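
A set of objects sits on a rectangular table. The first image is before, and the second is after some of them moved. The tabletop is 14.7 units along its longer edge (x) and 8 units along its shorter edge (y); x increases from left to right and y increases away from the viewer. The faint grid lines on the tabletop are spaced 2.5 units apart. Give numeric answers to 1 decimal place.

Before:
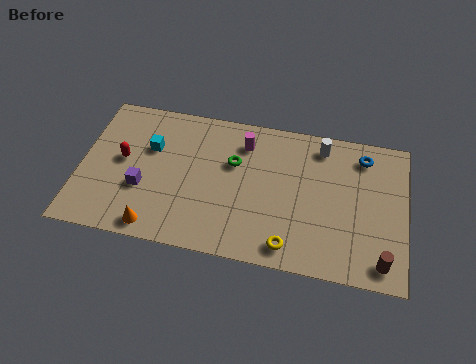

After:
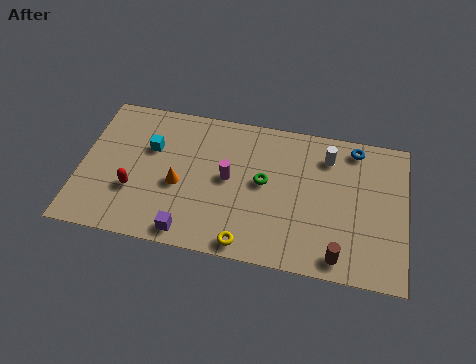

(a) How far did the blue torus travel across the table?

0.6

The blue torus was near (12.7, 6.6) before and (12.3, 7.0) after, so it travelled √(0.4² + 0.4²) ≈ 0.6 units.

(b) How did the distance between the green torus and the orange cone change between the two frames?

-1.4

They were about 5.3 units apart before and 3.9 after — 1.4 units closer together.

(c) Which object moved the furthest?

the purple cube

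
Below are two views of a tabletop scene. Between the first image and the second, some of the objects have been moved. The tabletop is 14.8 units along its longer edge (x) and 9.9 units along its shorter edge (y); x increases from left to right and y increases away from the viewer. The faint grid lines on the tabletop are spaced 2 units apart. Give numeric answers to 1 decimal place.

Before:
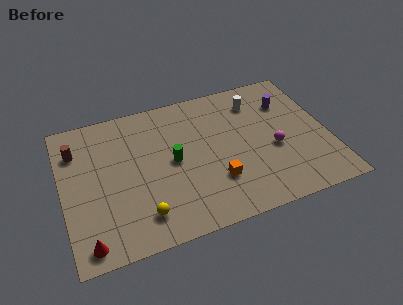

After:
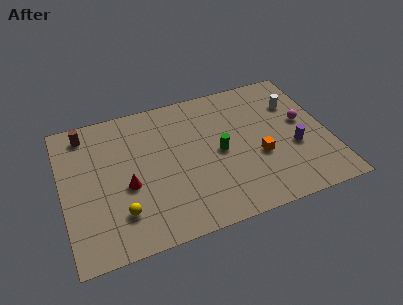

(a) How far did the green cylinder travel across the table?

2.6

The green cylinder moved from about (6.1, 5.0) to (8.7, 4.8), a distance of √(2.6² + 0.2²) ≈ 2.6.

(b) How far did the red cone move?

3.8

The red cone moved from about (1.1, 1.1) to (3.5, 4.1), a distance of √(2.4² + 3.0²) ≈ 3.8.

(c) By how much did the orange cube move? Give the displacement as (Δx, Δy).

(2.5, 0.9)

The orange cube started near (8.3, 2.9) and ended near (10.8, 3.8).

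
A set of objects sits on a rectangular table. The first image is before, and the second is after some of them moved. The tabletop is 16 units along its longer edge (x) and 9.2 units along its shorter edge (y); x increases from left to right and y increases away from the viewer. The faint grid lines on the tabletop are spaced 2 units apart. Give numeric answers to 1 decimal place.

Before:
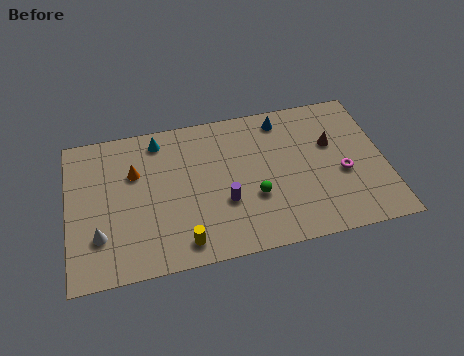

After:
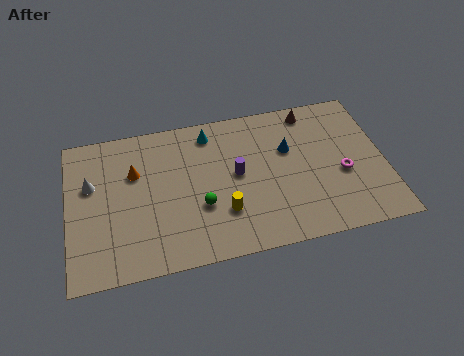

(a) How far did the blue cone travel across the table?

2.0

The blue cone was near (11.0, 7.9) before and (11.2, 5.9) after, so it travelled √(0.2² + 2.0²) ≈ 2.0 units.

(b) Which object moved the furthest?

the white cone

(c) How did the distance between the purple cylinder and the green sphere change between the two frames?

+1.0

Before: roughly 1.5 units apart; after: 2.5. That's 1.0 units further apart.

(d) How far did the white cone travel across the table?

3.2

The white cone was near (1.5, 2.6) before and (1.2, 5.8) after, so it travelled √(0.3² + 3.2²) ≈ 3.2 units.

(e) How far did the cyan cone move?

2.6

The cyan cone was near (4.7, 7.9) before and (7.3, 7.8) after, so it travelled √(2.6² + 0.1²) ≈ 2.6 units.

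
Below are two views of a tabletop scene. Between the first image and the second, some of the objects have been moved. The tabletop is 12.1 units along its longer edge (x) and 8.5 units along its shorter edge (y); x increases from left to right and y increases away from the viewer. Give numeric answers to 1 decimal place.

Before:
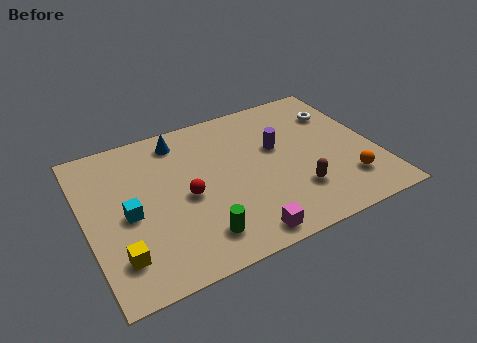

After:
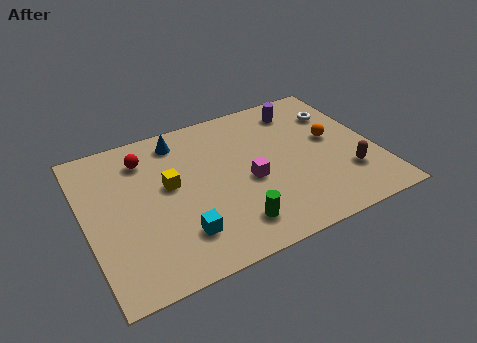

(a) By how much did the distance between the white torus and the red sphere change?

+1.0

The distance was about 7.2 in the first image and 8.2 in the second, so they moved 1.0 units further apart.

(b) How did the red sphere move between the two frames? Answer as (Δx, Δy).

(-1.4, 2.8)

The red sphere started near (4.1, 3.9) and ended near (2.7, 6.7).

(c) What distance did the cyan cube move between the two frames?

2.7

The cyan cube moved from about (1.7, 3.9) to (3.6, 2.0), a distance of √(1.9² + 1.9²) ≈ 2.7.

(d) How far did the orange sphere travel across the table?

2.7

The orange sphere moved from about (10.6, 2.0) to (10.4, 4.7), a distance of √(0.2² + 2.7²) ≈ 2.7.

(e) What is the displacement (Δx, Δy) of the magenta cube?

(0.7, 2.8)

The magenta cube started near (6.0, 0.9) and ended near (6.7, 3.7).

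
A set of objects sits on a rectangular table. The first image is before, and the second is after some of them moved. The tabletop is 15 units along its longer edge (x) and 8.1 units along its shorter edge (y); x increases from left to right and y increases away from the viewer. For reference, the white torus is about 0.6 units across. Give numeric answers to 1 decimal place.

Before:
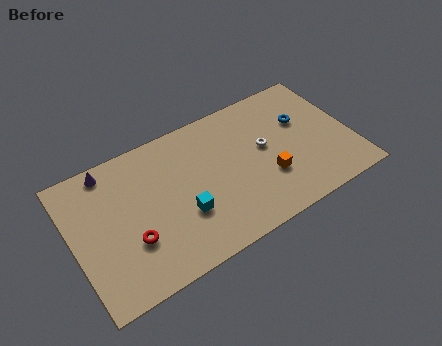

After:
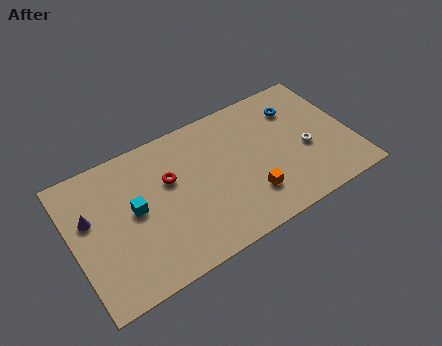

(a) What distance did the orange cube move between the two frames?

1.3

The orange cube was near (10.3, 2.7) before and (9.2, 2.1) after, so it travelled √(1.1² + 0.6²) ≈ 1.3 units.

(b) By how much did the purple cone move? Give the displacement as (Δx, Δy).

(-1.3, -2.2)

The purple cone was at about (2.3, 7.2) and moved to about (1.0, 5.0).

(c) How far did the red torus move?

3.4

From (2.9, 2.7) to (5.3, 5.1), the red torus covered √(2.4² + 2.4²) ≈ 3.4 units.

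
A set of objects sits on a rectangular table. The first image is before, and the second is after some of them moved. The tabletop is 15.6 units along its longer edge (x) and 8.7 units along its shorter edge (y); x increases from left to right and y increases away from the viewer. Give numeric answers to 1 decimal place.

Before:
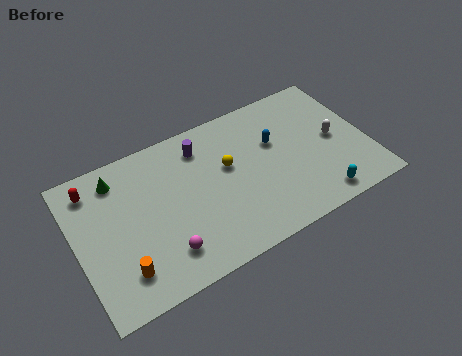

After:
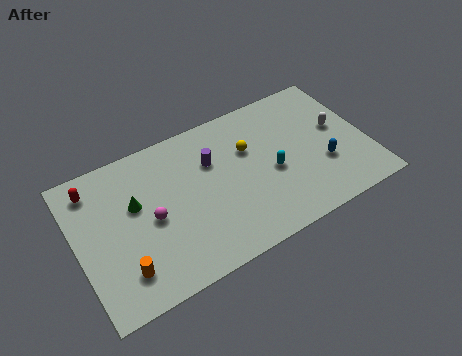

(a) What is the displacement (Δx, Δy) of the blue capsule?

(2.3, -2.5)

The blue capsule was at about (10.8, 5.5) and moved to about (13.1, 3.0).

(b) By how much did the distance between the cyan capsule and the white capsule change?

+0.5

The distance was about 3.5 in the first image and 4.0 in the second, so they moved 0.5 units further apart.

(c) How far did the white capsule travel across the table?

0.7

The white capsule was near (13.9, 4.3) before and (14.2, 4.9) after, so it travelled √(0.3² + 0.6²) ≈ 0.7 units.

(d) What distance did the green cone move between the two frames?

2.0

The green cone moved from about (2.5, 7.2) to (3.2, 5.3), a distance of √(0.7² + 1.9²) ≈ 2.0.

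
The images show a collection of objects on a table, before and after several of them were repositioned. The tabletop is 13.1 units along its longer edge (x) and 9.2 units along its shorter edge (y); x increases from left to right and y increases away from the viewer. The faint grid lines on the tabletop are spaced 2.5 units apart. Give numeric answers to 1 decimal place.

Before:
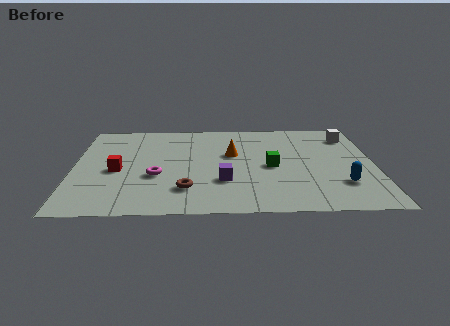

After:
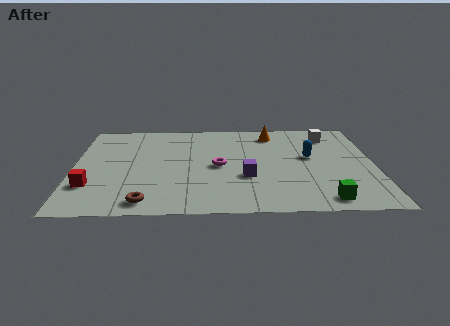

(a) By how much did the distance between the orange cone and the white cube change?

-3.0

Before: roughly 5.5 units apart; after: 2.5. That's 3.0 units closer together.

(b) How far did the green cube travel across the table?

3.9

From (8.6, 4.3) to (10.8, 1.1), the green cube covered √(2.2² + 3.2²) ≈ 3.9 units.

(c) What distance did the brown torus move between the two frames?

2.0

The brown torus moved from about (4.9, 2.2) to (3.2, 1.1), a distance of √(1.7² + 1.1²) ≈ 2.0.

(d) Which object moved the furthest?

the green cube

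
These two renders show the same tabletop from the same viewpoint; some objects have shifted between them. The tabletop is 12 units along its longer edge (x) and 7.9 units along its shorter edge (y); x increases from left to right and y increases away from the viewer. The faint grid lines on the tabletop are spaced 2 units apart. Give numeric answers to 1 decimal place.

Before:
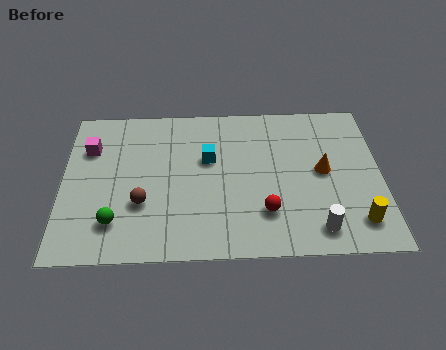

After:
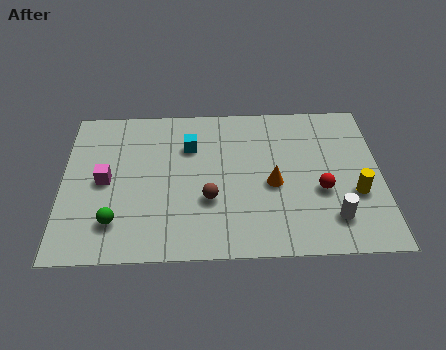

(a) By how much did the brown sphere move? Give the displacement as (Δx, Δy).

(2.5, 0.1)

The brown sphere started near (3.0, 2.7) and ended near (5.5, 2.8).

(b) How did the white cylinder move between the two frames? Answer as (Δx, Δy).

(0.6, 0.5)

The white cylinder started near (9.5, 1.2) and ended near (10.1, 1.7).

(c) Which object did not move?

the green sphere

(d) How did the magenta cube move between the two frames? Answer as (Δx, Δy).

(0.6, -1.7)

The magenta cube started near (1.0, 5.6) and ended near (1.6, 3.9).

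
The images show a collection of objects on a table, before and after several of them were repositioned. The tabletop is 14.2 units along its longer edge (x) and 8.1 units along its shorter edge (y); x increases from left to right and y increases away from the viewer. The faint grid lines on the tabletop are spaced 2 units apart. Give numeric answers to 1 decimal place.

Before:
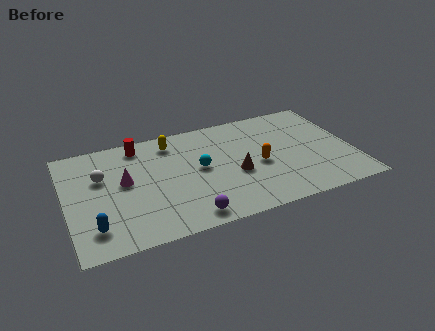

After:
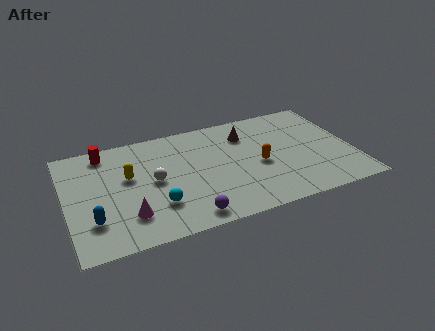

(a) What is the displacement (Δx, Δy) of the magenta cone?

(0.0, -2.5)

From the two frames, the magenta cone sits at roughly (2.9, 4.5) before and (2.9, 2.0) after.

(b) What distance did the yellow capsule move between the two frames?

3.0

The yellow capsule was near (5.4, 6.7) before and (3.1, 4.8) after, so it travelled √(2.3² + 1.9²) ≈ 3.0 units.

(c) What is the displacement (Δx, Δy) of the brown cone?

(0.8, 2.8)

The brown cone was at about (8.3, 3.3) and moved to about (9.1, 6.1).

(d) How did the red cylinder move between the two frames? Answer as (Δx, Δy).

(-1.7, 0.0)

The red cylinder started near (3.8, 7.0) and ended near (2.1, 7.0).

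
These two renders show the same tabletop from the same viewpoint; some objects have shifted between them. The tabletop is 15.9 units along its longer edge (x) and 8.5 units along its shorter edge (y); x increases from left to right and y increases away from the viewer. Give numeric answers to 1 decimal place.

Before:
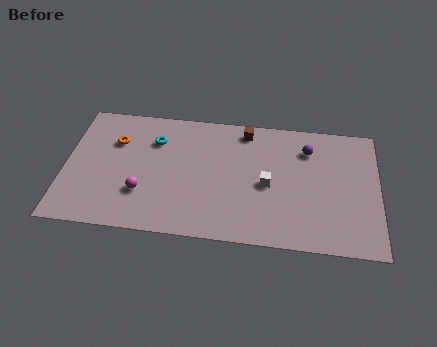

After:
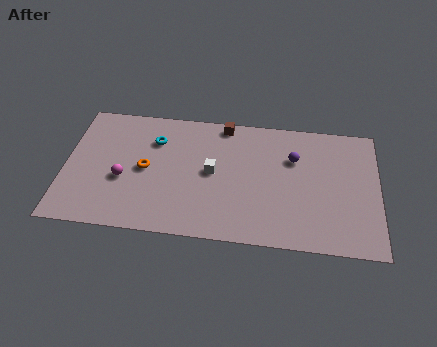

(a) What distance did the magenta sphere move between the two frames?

1.3

The magenta sphere moved from about (4.0, 2.6) to (3.0, 3.4), a distance of √(1.0² + 0.8²) ≈ 1.3.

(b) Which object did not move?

the cyan torus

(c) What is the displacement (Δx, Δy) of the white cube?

(-2.8, 0.5)

The white cube started near (10.3, 3.9) and ended near (7.5, 4.4).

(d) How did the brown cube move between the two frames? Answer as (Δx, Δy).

(-1.1, 0.3)

The brown cube started near (9.1, 7.4) and ended near (8.0, 7.7).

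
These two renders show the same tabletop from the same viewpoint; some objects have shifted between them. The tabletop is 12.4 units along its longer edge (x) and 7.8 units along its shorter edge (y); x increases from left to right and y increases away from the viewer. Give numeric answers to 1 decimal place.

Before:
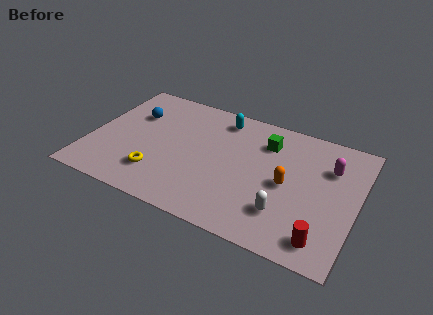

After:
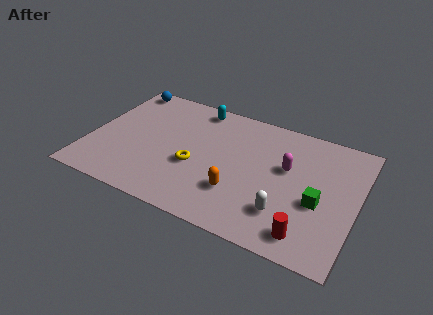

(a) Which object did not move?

the white capsule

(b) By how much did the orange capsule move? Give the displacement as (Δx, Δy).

(-2.1, -1.4)

The orange capsule started near (9.2, 3.7) and ended near (7.1, 2.3).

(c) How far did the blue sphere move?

1.9

From (1.8, 5.3) to (1.0, 7.0), the blue sphere covered √(0.8² + 1.7²) ≈ 1.9 units.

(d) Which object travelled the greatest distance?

the green cube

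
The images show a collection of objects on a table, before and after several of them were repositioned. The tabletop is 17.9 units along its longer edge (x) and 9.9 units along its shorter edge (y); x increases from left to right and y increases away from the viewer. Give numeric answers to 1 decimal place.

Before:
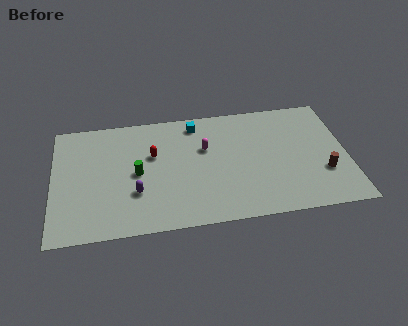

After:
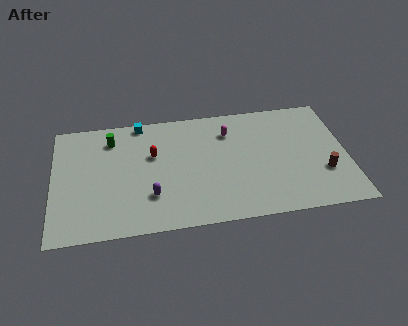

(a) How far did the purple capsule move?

1.0

The purple capsule moved from about (5.0, 3.2) to (5.9, 2.8), a distance of √(0.9² + 0.4²) ≈ 1.0.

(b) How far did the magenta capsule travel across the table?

1.9

The magenta capsule was near (9.3, 6.3) before and (10.8, 7.5) after, so it travelled √(1.5² + 1.2²) ≈ 1.9 units.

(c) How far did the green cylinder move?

3.4

The green cylinder was near (5.1, 4.8) before and (3.6, 7.9) after, so it travelled √(1.5² + 3.1²) ≈ 3.4 units.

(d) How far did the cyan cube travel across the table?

3.5

The cyan cube moved from about (8.8, 8.5) to (5.4, 9.1), a distance of √(3.4² + 0.6²) ≈ 3.5.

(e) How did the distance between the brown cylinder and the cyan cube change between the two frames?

+3.2

The distance was about 9.3 in the first image and 12.5 in the second, so they moved 3.2 units further apart.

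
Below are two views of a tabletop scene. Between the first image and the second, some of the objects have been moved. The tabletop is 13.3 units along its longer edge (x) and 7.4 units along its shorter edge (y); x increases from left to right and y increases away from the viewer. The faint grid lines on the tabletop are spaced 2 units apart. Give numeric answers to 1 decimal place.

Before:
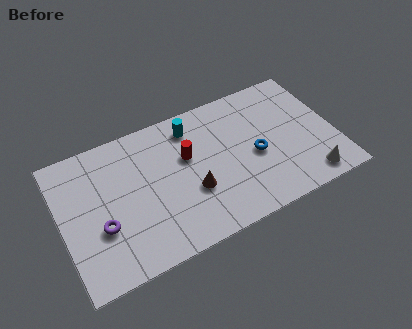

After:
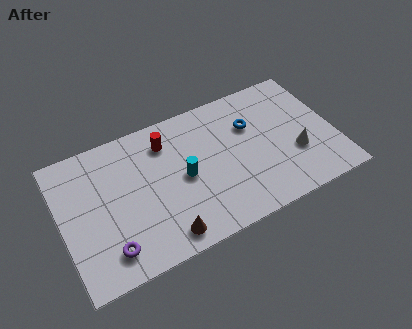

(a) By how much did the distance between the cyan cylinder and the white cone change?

-1.7

They were about 7.2 units apart before and 5.5 after — 1.7 units closer together.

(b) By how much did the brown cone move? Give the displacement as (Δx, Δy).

(-1.6, -1.7)

The brown cone was at about (6.2, 2.7) and moved to about (4.6, 1.0).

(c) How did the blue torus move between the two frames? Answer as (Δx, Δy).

(0.0, 1.7)

The blue torus was at about (9.4, 3.3) and moved to about (9.4, 5.0).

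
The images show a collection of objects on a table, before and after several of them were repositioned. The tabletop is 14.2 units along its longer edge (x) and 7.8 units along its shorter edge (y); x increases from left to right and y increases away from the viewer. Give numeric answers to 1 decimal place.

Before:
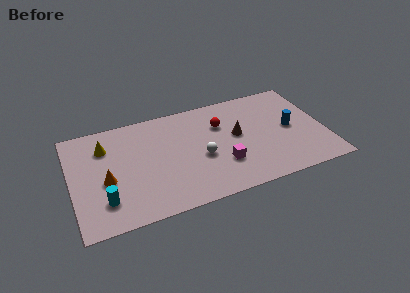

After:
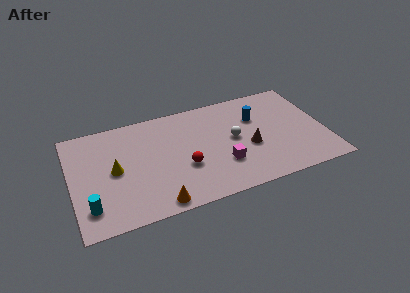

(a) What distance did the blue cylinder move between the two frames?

2.3

From (12.3, 3.9) to (10.5, 5.3), the blue cylinder covered √(1.8² + 1.4²) ≈ 2.3 units.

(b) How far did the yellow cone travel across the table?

1.9

The yellow cone moved from about (2.0, 5.8) to (2.4, 3.9), a distance of √(0.4² + 1.9²) ≈ 1.9.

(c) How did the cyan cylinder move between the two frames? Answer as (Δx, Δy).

(-0.8, -0.2)

The cyan cylinder started near (1.7, 1.9) and ended near (0.9, 1.7).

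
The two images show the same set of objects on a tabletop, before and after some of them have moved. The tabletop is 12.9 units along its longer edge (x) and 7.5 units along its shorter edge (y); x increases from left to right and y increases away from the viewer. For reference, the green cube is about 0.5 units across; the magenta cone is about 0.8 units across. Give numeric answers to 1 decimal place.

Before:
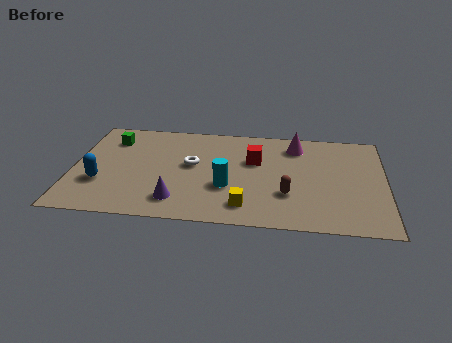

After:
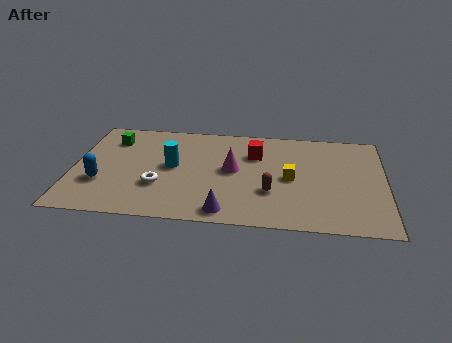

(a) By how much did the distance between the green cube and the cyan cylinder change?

-2.6

Before: roughly 5.8 units apart; after: 3.2. That's 2.6 units closer together.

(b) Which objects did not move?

the green cube and the blue capsule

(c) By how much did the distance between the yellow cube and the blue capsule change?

+1.8

The distance was about 6.1 in the first image and 7.9 in the second, so they moved 1.8 units further apart.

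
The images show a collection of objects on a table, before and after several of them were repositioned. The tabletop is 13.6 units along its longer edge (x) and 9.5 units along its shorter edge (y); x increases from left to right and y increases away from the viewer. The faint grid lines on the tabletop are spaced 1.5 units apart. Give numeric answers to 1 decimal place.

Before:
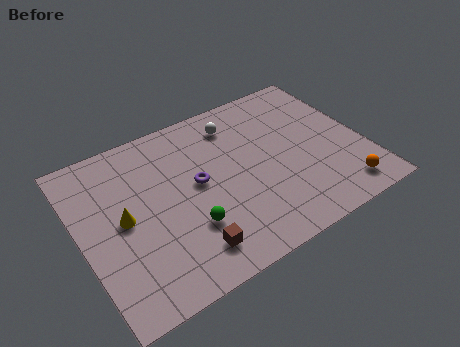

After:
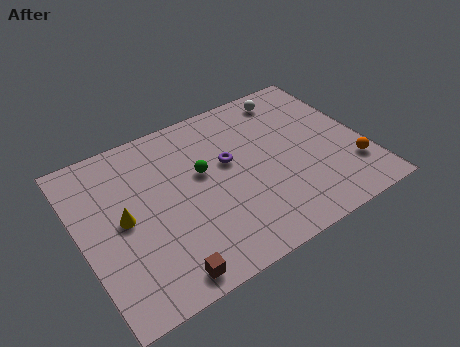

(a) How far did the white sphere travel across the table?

2.8

From (7.9, 7.7) to (10.7, 8.2), the white sphere covered √(2.8² + 0.5²) ≈ 2.8 units.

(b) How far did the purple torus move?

1.7

The purple torus was near (5.6, 5.1) before and (7.2, 5.6) after, so it travelled √(1.6² + 0.5²) ≈ 1.7 units.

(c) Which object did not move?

the yellow cone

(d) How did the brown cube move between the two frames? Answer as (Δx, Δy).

(-1.3, -0.7)

From the two frames, the brown cube sits at roughly (4.6, 1.7) before and (3.3, 1.0) after.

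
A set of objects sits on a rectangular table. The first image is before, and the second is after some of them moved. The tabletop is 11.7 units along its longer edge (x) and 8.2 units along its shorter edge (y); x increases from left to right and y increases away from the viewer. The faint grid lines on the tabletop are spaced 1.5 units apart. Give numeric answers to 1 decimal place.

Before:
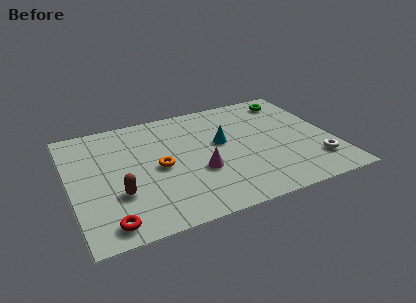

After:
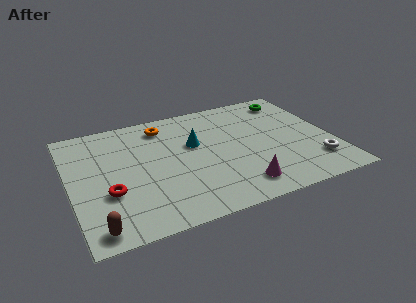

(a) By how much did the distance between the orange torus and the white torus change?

+0.9

They were about 7.1 units apart before and 8.0 after — 0.9 units further apart.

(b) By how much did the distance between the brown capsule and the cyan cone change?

+1.0

They were about 5.2 units apart before and 6.2 after — 1.0 units further apart.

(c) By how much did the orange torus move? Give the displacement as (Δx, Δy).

(0.5, 2.9)

The orange torus started near (3.9, 3.9) and ended near (4.4, 6.8).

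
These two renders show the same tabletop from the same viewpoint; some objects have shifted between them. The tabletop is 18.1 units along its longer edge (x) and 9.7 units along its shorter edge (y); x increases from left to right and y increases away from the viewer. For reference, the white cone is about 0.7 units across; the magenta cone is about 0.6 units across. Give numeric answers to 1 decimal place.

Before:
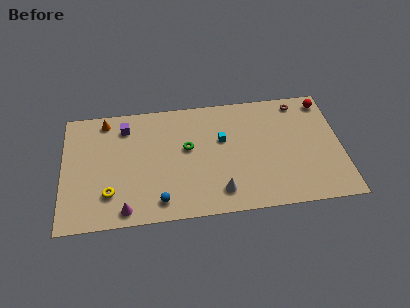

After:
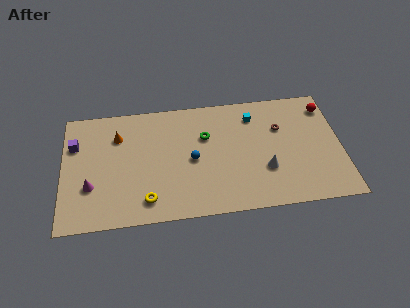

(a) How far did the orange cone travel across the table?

1.6

The orange cone moved from about (2.8, 8.5) to (3.6, 7.1), a distance of √(0.8² + 1.4²) ≈ 1.6.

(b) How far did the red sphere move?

0.5

From (17.2, 8.4) to (17.3, 7.9), the red sphere covered √(0.1² + 0.5²) ≈ 0.5 units.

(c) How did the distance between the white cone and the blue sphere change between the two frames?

+1.0

The distance was about 3.9 in the first image and 4.9 in the second, so they moved 1.0 units further apart.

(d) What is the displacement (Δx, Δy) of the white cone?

(3.0, 1.4)

From the two frames, the white cone sits at roughly (10.1, 1.8) before and (13.1, 3.2) after.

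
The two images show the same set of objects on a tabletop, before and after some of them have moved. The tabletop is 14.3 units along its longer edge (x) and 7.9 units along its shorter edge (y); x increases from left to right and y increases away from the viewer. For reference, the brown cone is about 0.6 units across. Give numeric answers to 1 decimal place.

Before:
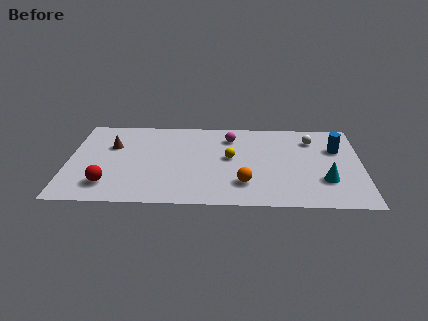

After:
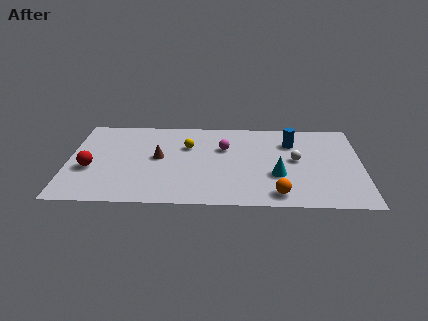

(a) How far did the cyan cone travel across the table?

2.3

The cyan cone was near (12.5, 2.4) before and (10.2, 2.8) after, so it travelled √(2.3² + 0.4²) ≈ 2.3 units.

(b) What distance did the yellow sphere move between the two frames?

2.3

The yellow sphere moved from about (7.9, 4.3) to (5.8, 5.3), a distance of √(2.1² + 1.0²) ≈ 2.3.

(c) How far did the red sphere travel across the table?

1.7

The red sphere was near (2.0, 1.7) before and (1.1, 3.1) after, so it travelled √(0.9² + 1.4²) ≈ 1.7 units.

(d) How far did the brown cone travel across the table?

2.5

The brown cone was near (2.1, 5.2) before and (4.4, 4.2) after, so it travelled √(2.3² + 1.0²) ≈ 2.5 units.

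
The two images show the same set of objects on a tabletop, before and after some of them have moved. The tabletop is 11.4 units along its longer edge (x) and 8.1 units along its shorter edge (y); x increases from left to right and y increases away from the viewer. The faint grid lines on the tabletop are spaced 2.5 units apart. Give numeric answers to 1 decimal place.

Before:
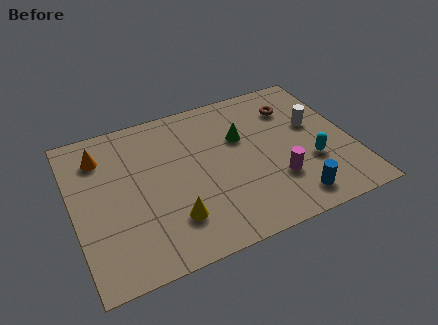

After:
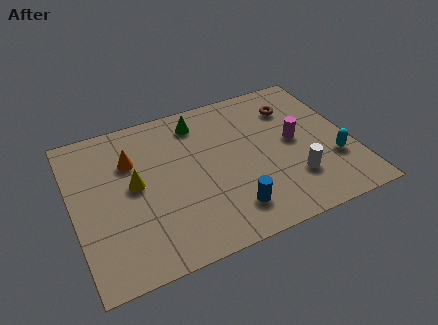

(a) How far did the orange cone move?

1.4

The orange cone was near (1.3, 6.3) before and (2.5, 5.6) after, so it travelled √(1.2² + 0.7²) ≈ 1.4 units.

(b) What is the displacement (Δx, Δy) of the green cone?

(-1.6, 1.5)

The green cone started near (7.0, 5.2) and ended near (5.4, 6.7).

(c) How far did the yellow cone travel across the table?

2.6

The yellow cone was near (3.8, 2.0) before and (2.5, 4.3) after, so it travelled √(1.3² + 2.3²) ≈ 2.6 units.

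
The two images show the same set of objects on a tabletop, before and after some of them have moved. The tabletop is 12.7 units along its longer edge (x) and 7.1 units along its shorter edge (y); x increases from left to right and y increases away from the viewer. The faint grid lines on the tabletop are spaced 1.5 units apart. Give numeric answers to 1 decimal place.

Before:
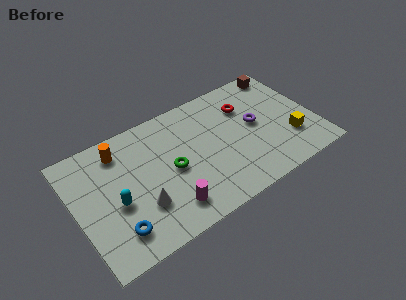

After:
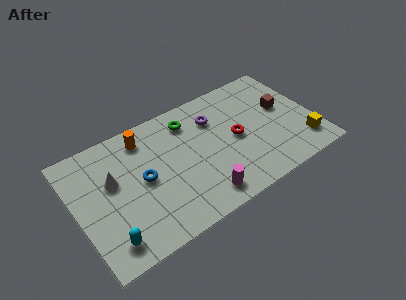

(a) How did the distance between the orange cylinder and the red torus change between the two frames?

-1.5

They were about 6.7 units apart before and 5.2 after — 1.5 units closer together.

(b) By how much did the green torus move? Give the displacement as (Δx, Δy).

(1.3, 2.3)

The green torus was at about (5.0, 3.4) and moved to about (6.3, 5.7).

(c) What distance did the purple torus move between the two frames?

2.4

From (9.6, 3.8) to (7.6, 5.2), the purple torus covered √(2.0² + 1.4²) ≈ 2.4 units.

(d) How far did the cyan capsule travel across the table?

1.9

The cyan capsule was near (2.0, 3.0) before and (1.3, 1.2) after, so it travelled √(0.7² + 1.8²) ≈ 1.9 units.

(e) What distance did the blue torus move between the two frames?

2.7

The blue torus moved from about (1.8, 1.5) to (3.5, 3.6), a distance of √(1.7² + 2.1²) ≈ 2.7.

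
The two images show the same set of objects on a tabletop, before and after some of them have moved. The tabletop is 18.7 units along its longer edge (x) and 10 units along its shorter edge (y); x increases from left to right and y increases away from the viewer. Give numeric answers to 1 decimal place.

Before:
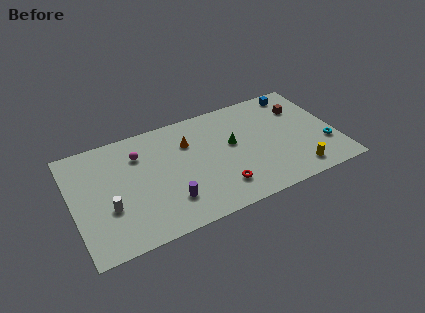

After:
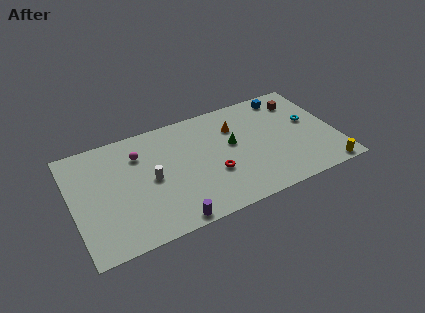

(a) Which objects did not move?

the magenta sphere and the green cone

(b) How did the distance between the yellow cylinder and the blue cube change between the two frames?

+0.7

The distance was about 7.4 in the first image and 8.1 in the second, so they moved 0.7 units further apart.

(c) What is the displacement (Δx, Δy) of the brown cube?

(0.0, 0.7)

The brown cube started near (16.6, 7.2) and ended near (16.6, 7.9).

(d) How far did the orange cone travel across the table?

3.4

The orange cone was near (8.4, 7.1) before and (11.8, 7.2) after, so it travelled √(3.4² + 0.1²) ≈ 3.4 units.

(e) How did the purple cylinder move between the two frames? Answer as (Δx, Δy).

(-0.1, -1.7)

From the two frames, the purple cylinder sits at roughly (6.5, 2.5) before and (6.4, 0.8) after.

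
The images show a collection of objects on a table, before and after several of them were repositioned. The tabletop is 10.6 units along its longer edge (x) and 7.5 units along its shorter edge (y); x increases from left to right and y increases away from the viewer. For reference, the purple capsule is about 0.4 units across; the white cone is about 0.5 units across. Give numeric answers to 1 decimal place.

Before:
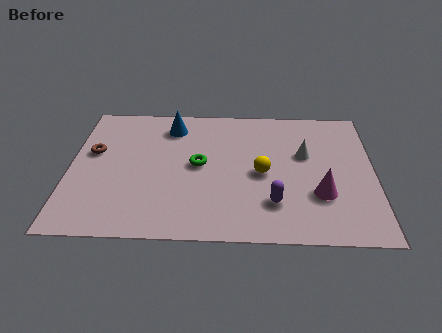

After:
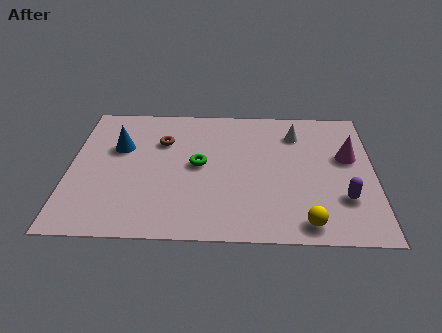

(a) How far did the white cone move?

1.2

From (8.2, 4.6) to (7.9, 5.8), the white cone covered √(0.3² + 1.2²) ≈ 1.2 units.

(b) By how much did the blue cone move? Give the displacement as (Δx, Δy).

(-1.8, -1.3)

The blue cone was at about (3.5, 6.1) and moved to about (1.7, 4.8).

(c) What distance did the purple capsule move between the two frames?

2.4

The purple capsule moved from about (7.1, 1.9) to (9.5, 2.2), a distance of √(2.4² + 0.3²) ≈ 2.4.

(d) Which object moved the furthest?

the yellow sphere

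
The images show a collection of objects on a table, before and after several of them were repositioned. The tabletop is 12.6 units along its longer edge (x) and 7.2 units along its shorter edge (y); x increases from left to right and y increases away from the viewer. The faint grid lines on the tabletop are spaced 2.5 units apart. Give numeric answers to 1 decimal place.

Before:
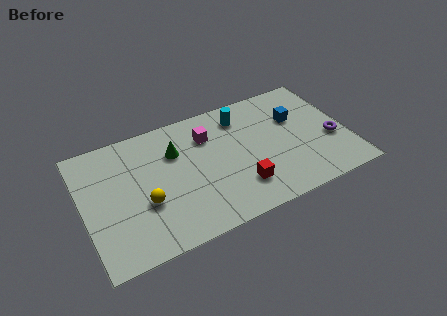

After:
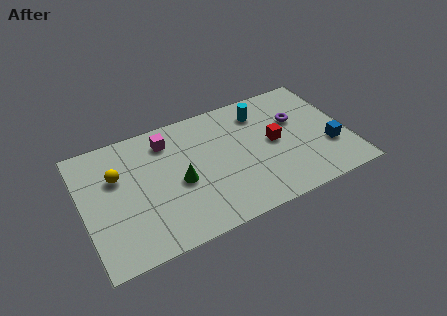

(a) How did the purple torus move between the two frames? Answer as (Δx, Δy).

(-1.5, 1.8)

The purple torus started near (11.8, 2.8) and ended near (10.3, 4.6).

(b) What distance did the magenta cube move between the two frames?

2.0

From (6.1, 5.3) to (4.2, 5.8), the magenta cube covered √(1.9² + 0.5²) ≈ 2.0 units.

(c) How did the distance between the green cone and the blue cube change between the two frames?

+1.3

They were about 5.8 units apart before and 7.1 after — 1.3 units further apart.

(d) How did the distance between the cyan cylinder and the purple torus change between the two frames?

-3.1

The distance was about 5.0 in the first image and 1.9 in the second, so they moved 3.1 units closer together.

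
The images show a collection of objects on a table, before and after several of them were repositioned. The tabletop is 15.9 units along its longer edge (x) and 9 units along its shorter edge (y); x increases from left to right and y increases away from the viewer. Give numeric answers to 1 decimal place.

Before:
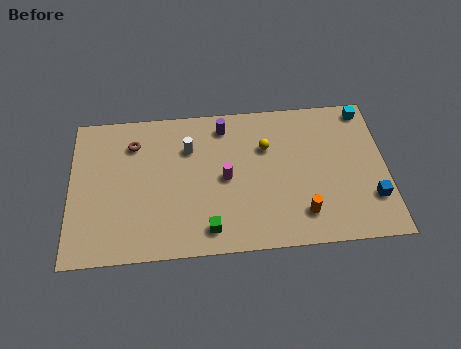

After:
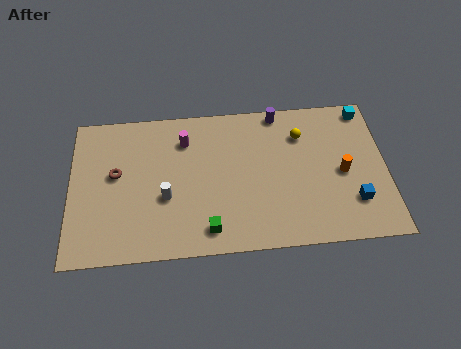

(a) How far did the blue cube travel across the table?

0.9

The blue cube moved from about (15.1, 2.5) to (14.2, 2.4), a distance of √(0.9² + 0.1²) ≈ 0.9.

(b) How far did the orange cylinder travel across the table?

3.1

The orange cylinder moved from about (11.6, 1.9) to (13.7, 4.2), a distance of √(2.1² + 2.3²) ≈ 3.1.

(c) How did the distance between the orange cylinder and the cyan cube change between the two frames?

-3.0

They were about 7.0 units apart before and 4.0 after — 3.0 units closer together.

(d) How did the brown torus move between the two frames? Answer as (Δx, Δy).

(-0.9, -1.8)

From the two frames, the brown torus sits at roughly (3.2, 6.9) before and (2.3, 5.1) after.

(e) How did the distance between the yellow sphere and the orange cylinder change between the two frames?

-1.3

Before: roughly 4.5 units apart; after: 3.2. That's 1.3 units closer together.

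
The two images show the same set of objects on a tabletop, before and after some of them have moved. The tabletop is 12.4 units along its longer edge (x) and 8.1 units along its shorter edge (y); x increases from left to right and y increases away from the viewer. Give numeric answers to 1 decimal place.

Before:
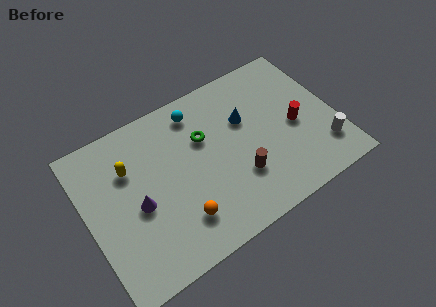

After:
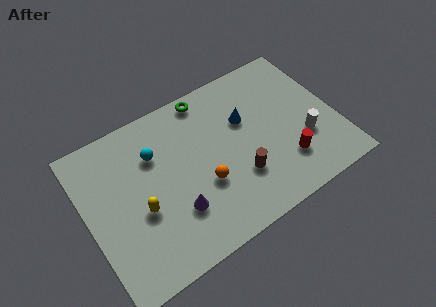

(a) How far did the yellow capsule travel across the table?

2.3

The yellow capsule was near (2.3, 5.6) before and (2.5, 3.3) after, so it travelled √(0.2² + 2.3²) ≈ 2.3 units.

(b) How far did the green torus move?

2.1

From (6.0, 5.3) to (6.5, 7.3), the green torus covered √(0.5² + 2.0²) ≈ 2.1 units.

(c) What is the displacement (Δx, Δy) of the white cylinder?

(-0.8, 0.9)

The white cylinder started near (11.5, 1.9) and ended near (10.7, 2.8).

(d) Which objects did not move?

the blue cone and the brown cylinder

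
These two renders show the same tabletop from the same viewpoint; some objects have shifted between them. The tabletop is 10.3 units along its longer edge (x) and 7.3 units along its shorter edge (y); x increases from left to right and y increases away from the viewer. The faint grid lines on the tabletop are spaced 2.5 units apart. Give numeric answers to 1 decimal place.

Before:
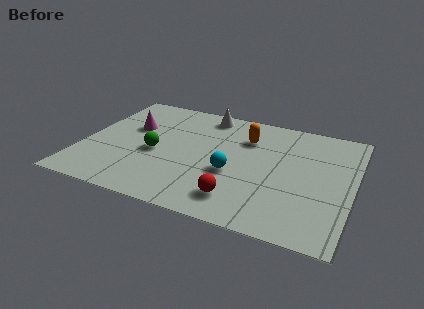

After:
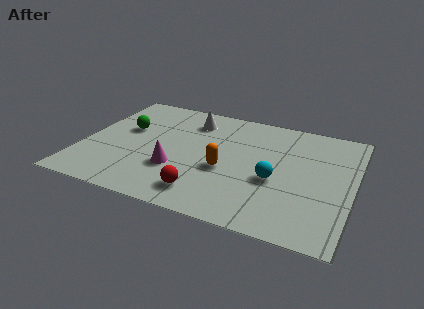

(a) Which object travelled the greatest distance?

the magenta cone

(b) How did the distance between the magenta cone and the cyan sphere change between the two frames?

-0.7

Before: roughly 4.4 units apart; after: 3.7. That's 0.7 units closer together.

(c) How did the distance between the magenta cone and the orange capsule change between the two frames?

-2.6

Before: roughly 4.5 units apart; after: 1.9. That's 2.6 units closer together.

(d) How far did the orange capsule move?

2.4

From (6.1, 5.3) to (5.5, 3.0), the orange capsule covered √(0.6² + 2.3²) ≈ 2.4 units.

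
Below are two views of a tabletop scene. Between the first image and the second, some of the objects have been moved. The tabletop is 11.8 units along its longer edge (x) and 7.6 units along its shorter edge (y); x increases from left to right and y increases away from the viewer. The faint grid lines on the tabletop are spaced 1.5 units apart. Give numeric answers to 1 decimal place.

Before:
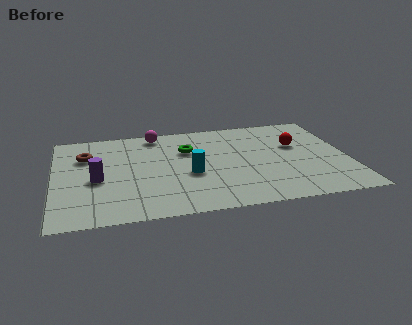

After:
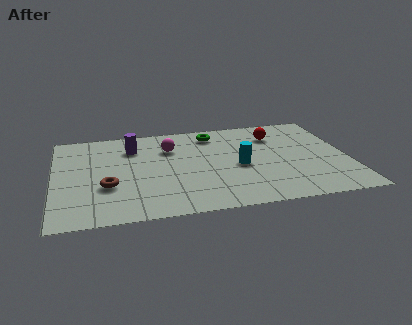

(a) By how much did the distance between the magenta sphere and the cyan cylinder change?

-0.4

Before: roughly 3.8 units apart; after: 3.4. That's 0.4 units closer together.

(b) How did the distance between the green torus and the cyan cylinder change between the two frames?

+1.0

Before: roughly 2.0 units apart; after: 3.0. That's 1.0 units further apart.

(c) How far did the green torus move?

1.6

The green torus moved from about (5.4, 5.1) to (6.5, 6.3), a distance of √(1.1² + 1.2²) ≈ 1.6.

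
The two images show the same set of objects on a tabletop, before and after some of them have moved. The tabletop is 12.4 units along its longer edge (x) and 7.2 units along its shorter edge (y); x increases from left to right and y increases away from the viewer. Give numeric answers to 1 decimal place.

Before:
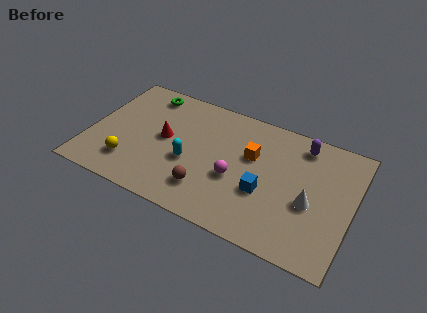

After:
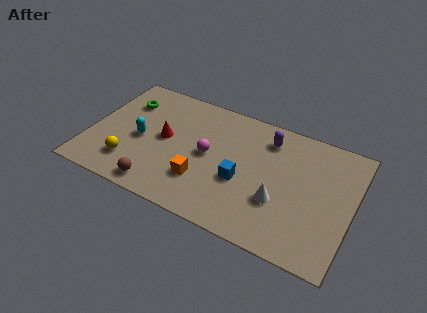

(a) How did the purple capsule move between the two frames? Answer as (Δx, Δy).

(-1.6, -0.3)

The purple capsule was at about (9.8, 6.1) and moved to about (8.2, 5.8).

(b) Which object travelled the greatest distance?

the orange cube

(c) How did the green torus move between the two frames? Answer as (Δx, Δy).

(-0.9, -0.9)

From the two frames, the green torus sits at roughly (2.3, 6.2) before and (1.4, 5.3) after.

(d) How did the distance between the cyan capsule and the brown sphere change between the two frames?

+1.1

Before: roughly 1.6 units apart; after: 2.7. That's 1.1 units further apart.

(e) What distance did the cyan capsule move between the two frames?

2.4

The cyan capsule was near (4.8, 2.9) before and (2.4, 3.3) after, so it travelled √(2.4² + 0.4²) ≈ 2.4 units.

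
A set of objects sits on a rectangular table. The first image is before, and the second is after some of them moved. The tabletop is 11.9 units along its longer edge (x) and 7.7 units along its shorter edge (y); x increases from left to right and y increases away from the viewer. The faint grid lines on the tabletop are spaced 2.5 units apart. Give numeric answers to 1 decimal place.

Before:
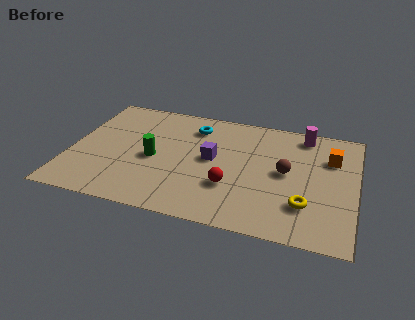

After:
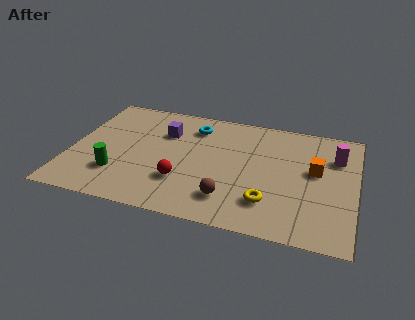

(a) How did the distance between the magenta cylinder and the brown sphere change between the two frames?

+2.9

They were about 2.8 units apart before and 5.7 after — 2.9 units further apart.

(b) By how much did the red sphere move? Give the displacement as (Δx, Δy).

(-2.0, -0.2)

The red sphere was at about (6.8, 2.5) and moved to about (4.8, 2.3).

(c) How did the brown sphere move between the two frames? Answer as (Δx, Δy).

(-2.2, -2.3)

The brown sphere started near (9.0, 4.0) and ended near (6.8, 1.7).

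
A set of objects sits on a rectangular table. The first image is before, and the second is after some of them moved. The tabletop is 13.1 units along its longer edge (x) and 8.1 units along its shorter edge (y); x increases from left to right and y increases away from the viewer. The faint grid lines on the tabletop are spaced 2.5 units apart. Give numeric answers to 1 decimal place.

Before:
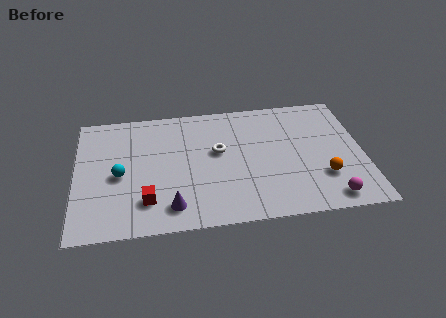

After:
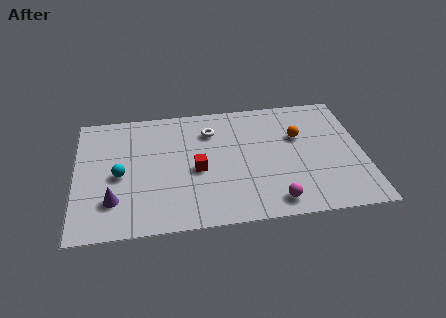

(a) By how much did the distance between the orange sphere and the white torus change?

-1.1

They were about 5.2 units apart before and 4.1 after — 1.1 units closer together.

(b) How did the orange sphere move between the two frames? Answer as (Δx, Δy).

(-1.0, 2.8)

The orange sphere was at about (11.2, 2.4) and moved to about (10.2, 5.2).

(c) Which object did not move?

the cyan sphere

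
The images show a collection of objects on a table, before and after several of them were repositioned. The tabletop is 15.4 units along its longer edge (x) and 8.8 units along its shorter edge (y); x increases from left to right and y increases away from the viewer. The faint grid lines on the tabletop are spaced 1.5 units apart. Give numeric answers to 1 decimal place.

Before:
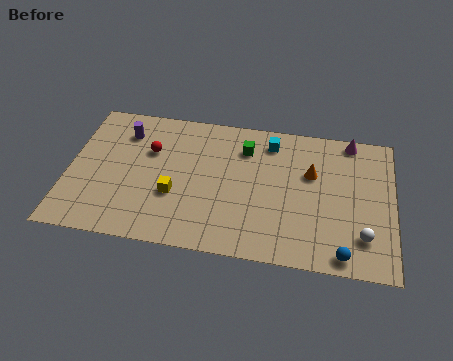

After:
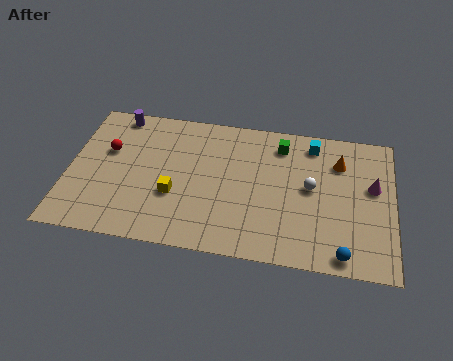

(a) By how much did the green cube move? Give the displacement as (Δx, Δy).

(1.7, 0.5)

The green cube was at about (8.3, 6.7) and moved to about (10.0, 7.2).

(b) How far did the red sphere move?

2.0

The red sphere was near (3.8, 5.8) before and (1.8, 5.5) after, so it travelled √(2.0² + 0.3²) ≈ 2.0 units.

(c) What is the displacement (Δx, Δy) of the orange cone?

(1.3, 0.9)

The orange cone started near (11.5, 5.6) and ended near (12.8, 6.5).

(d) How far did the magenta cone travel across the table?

3.0

From (13.3, 8.0) to (14.4, 5.2), the magenta cone covered √(1.1² + 2.8²) ≈ 3.0 units.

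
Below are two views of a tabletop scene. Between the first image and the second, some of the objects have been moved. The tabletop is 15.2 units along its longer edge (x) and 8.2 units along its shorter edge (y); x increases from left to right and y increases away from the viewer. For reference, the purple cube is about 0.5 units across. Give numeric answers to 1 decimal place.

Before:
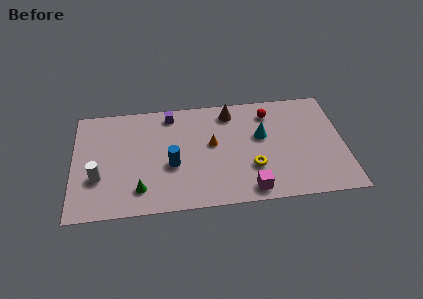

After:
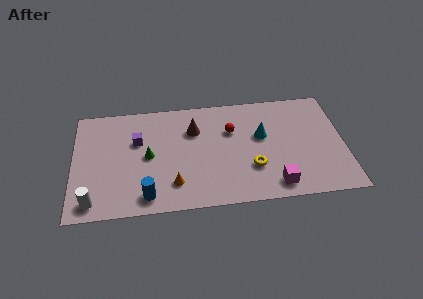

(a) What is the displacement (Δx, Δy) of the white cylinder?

(-0.3, -1.7)

The white cylinder was at about (1.4, 2.8) and moved to about (1.1, 1.1).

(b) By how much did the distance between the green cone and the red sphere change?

-4.0

The distance was about 8.9 in the first image and 4.9 in the second, so they moved 4.0 units closer together.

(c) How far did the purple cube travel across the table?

2.6

From (5.5, 7.1) to (3.6, 5.3), the purple cube covered √(1.9² + 1.8²) ≈ 2.6 units.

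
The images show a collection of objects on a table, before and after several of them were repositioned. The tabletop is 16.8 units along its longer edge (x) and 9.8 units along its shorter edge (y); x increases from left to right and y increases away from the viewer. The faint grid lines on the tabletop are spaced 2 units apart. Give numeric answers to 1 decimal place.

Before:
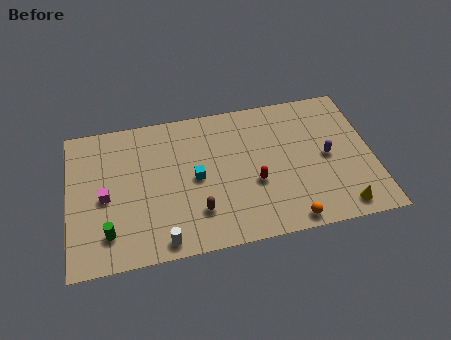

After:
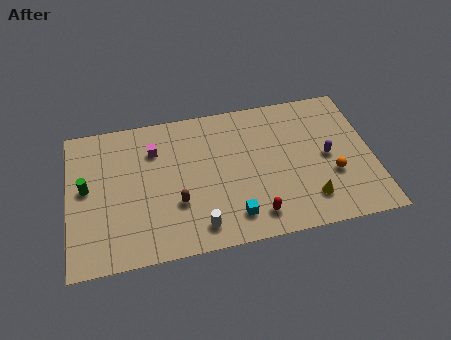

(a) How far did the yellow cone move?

1.9

The yellow cone moved from about (14.8, 1.2) to (13.1, 2.1), a distance of √(1.7² + 0.9²) ≈ 1.9.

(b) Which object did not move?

the purple capsule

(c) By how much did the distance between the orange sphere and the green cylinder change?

+3.7

The distance was about 9.9 in the first image and 13.6 in the second, so they moved 3.7 units further apart.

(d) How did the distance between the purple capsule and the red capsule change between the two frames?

+1.1

The distance was about 4.2 in the first image and 5.3 in the second, so they moved 1.1 units further apart.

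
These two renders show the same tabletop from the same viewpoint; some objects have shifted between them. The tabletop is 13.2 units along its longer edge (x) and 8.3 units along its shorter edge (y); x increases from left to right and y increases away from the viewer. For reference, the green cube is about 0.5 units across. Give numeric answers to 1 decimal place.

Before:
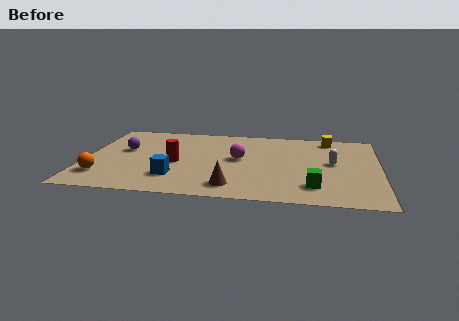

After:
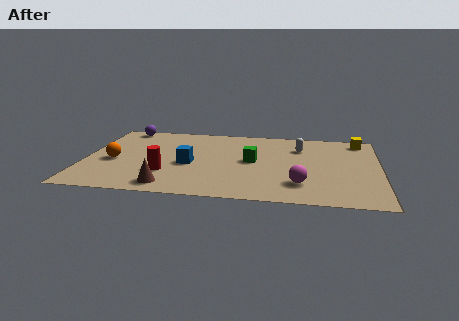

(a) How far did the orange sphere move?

1.7

The orange sphere was near (0.9, 1.9) before and (1.3, 3.6) after, so it travelled √(0.4² + 1.7²) ≈ 1.7 units.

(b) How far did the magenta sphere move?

3.8

From (6.9, 4.5) to (9.7, 2.0), the magenta sphere covered √(2.8² + 2.5²) ≈ 3.8 units.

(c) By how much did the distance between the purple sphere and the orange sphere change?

+0.8

The distance was about 3.1 in the first image and 3.9 in the second, so they moved 0.8 units further apart.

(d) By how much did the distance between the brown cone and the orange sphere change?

-2.2

Before: roughly 5.8 units apart; after: 3.6. That's 2.2 units closer together.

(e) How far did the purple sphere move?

2.6

From (1.7, 4.9) to (1.5, 7.5), the purple sphere covered √(0.2² + 2.6²) ≈ 2.6 units.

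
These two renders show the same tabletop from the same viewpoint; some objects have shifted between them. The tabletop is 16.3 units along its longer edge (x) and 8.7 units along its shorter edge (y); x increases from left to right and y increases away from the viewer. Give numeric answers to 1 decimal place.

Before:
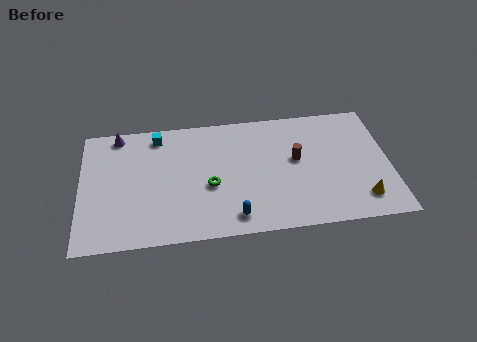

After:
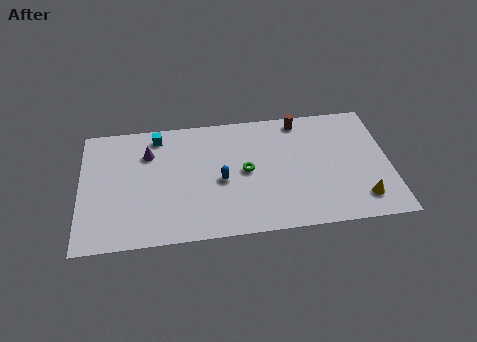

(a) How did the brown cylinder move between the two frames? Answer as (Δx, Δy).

(0.3, 2.8)

The brown cylinder was at about (11.4, 4.9) and moved to about (11.7, 7.7).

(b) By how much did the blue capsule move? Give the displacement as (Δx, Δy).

(-0.6, 2.6)

The blue capsule started near (8.0, 1.3) and ended near (7.4, 3.9).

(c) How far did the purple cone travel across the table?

2.2

The purple cone moved from about (2.0, 7.8) to (3.6, 6.3), a distance of √(1.6² + 1.5²) ≈ 2.2.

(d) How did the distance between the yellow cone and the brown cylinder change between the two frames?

+2.1

The distance was about 4.6 in the first image and 6.7 in the second, so they moved 2.1 units further apart.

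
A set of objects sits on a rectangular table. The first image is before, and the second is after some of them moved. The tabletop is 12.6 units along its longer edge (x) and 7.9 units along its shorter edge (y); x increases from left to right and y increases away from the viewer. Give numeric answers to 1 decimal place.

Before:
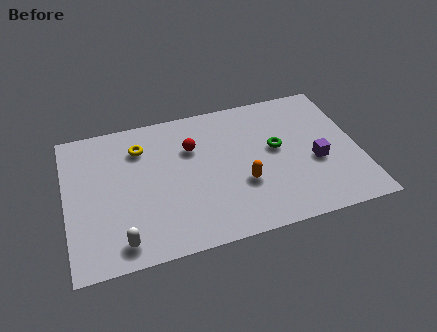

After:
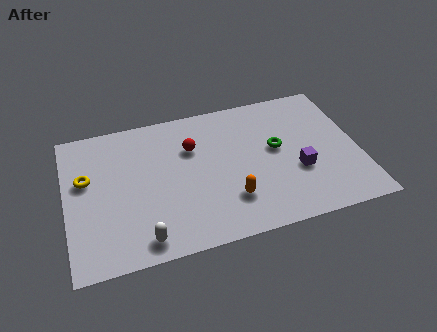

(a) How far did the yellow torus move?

2.7

The yellow torus was near (3.3, 6.0) before and (0.9, 4.8) after, so it travelled √(2.4² + 1.2²) ≈ 2.7 units.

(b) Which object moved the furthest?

the yellow torus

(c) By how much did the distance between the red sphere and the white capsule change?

-0.4

They were about 5.4 units apart before and 5.0 after — 0.4 units closer together.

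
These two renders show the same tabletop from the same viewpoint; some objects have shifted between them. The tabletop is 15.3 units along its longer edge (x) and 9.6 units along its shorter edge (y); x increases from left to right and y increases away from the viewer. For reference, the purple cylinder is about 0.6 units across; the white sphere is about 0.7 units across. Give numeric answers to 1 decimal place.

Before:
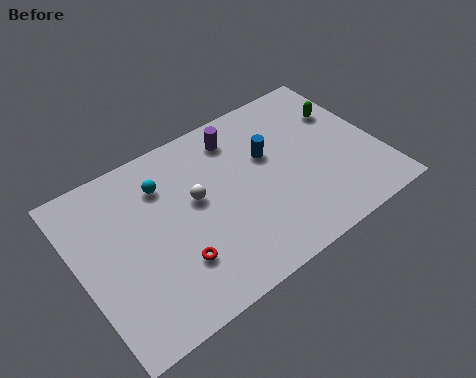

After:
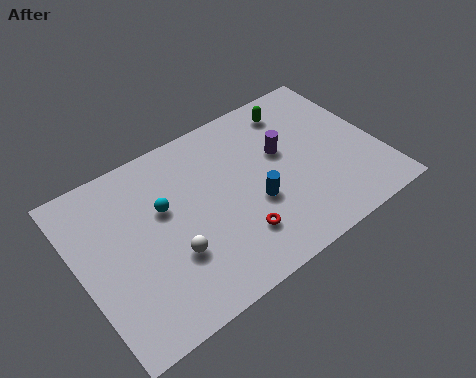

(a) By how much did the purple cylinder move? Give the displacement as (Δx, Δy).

(2.0, -2.1)

From the two frames, the purple cylinder sits at roughly (8.6, 7.9) before and (10.6, 5.8) after.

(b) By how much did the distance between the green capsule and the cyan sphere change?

-1.8

The distance was about 9.4 in the first image and 7.6 in the second, so they moved 1.8 units closer together.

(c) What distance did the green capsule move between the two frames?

2.7

The green capsule moved from about (14.0, 6.6) to (11.7, 8.0), a distance of √(2.3² + 1.4²) ≈ 2.7.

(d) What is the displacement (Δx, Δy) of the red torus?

(3.1, -0.3)

The red torus started near (4.4, 2.7) and ended near (7.5, 2.4).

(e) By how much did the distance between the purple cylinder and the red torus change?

-2.1

The distance was about 6.7 in the first image and 4.6 in the second, so they moved 2.1 units closer together.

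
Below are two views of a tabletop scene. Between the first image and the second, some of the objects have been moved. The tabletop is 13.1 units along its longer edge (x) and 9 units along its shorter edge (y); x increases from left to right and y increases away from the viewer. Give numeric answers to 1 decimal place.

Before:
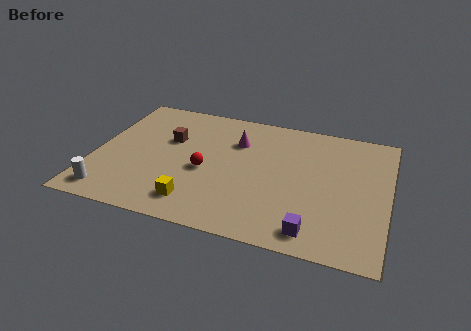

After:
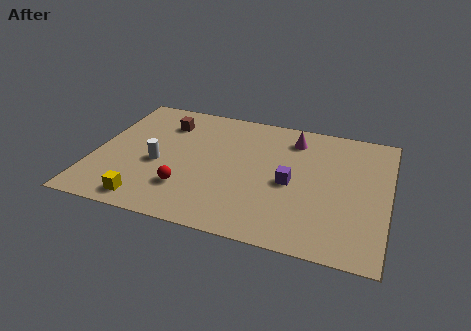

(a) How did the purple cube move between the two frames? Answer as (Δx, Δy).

(-1.2, 2.9)

From the two frames, the purple cube sits at roughly (10.0, 1.2) before and (8.8, 4.1) after.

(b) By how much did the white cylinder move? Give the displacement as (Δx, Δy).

(1.9, 2.6)

The white cylinder was at about (1.0, 1.2) and moved to about (2.9, 3.8).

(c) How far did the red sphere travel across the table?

1.7

The red sphere was near (5.0, 3.9) before and (4.3, 2.4) after, so it travelled √(0.7² + 1.5²) ≈ 1.7 units.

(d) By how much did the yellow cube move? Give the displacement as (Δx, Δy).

(-2.1, -0.5)

The yellow cube started near (4.8, 1.6) and ended near (2.7, 1.1).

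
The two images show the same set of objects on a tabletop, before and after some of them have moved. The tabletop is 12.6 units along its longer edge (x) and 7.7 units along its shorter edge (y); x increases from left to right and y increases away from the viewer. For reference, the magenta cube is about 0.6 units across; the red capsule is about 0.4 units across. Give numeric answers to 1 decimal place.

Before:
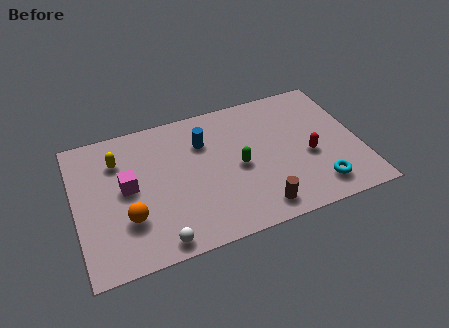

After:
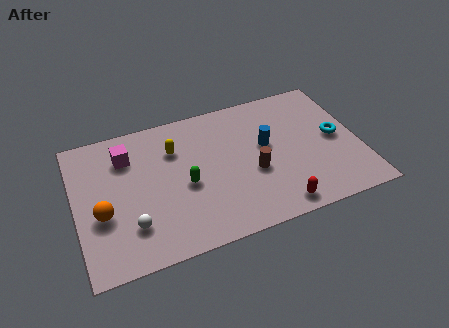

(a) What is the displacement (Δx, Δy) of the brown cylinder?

(0.0, 2.0)

The brown cylinder was at about (7.8, 1.1) and moved to about (7.8, 3.1).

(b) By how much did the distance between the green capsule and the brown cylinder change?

+0.4

The distance was about 2.6 in the first image and 3.0 in the second, so they moved 0.4 units further apart.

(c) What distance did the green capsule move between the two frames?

2.4

The green capsule moved from about (7.2, 3.6) to (4.8, 3.4), a distance of √(2.4² + 0.2²) ≈ 2.4.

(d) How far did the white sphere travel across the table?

1.6

The white sphere moved from about (3.4, 0.8) to (2.3, 2.0), a distance of √(1.1² + 1.2²) ≈ 1.6.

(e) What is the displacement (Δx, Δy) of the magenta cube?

(0.1, 1.7)

From the two frames, the magenta cube sits at roughly (2.3, 4.1) before and (2.4, 5.8) after.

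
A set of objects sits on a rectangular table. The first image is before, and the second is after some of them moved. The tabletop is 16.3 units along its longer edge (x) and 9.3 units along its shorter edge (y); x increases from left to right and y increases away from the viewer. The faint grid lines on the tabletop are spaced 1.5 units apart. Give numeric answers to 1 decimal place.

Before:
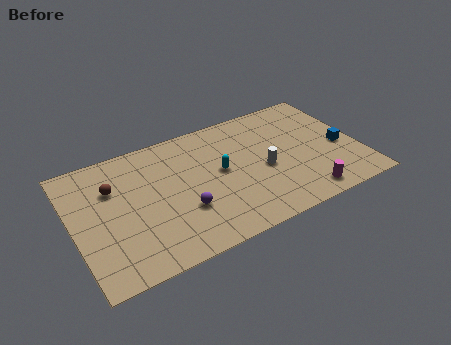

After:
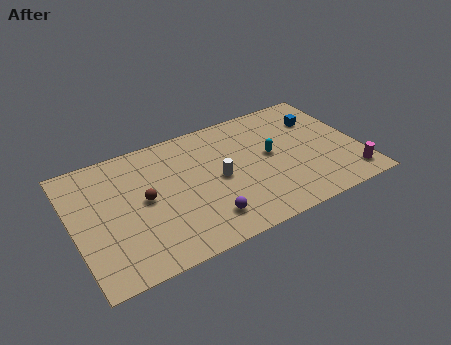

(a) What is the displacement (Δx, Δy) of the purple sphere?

(1.1, -1.2)

From the two frames, the purple sphere sits at roughly (6.0, 3.1) before and (7.1, 1.9) after.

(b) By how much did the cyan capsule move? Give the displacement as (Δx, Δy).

(2.9, 0.0)

The cyan capsule was at about (8.4, 5.0) and moved to about (11.3, 5.0).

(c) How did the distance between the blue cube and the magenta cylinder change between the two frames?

+1.5

They were about 3.8 units apart before and 5.3 after — 1.5 units further apart.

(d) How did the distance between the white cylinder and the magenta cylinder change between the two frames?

+4.3

The distance was about 3.5 in the first image and 7.8 in the second, so they moved 4.3 units further apart.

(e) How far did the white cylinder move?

2.6

The white cylinder moved from about (10.8, 4.1) to (8.2, 4.5), a distance of √(2.6² + 0.4²) ≈ 2.6.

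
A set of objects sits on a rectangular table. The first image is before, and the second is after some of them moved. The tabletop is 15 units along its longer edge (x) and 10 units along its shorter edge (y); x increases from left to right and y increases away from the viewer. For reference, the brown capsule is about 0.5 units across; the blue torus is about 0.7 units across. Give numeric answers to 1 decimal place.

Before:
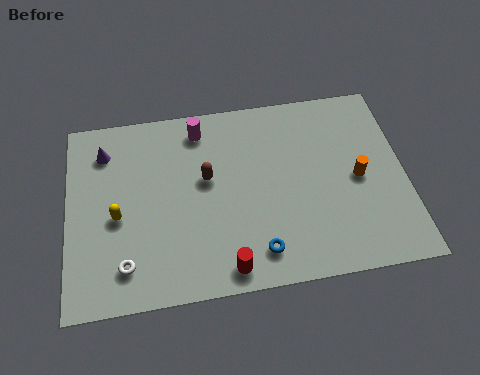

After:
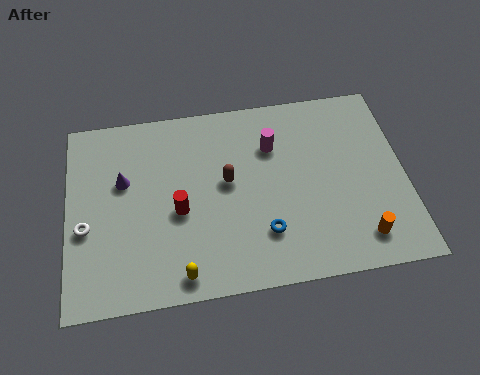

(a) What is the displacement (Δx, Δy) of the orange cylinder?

(-0.1, -3.1)

The orange cylinder started near (12.9, 4.8) and ended near (12.8, 1.7).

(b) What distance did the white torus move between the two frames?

2.7

The white torus moved from about (2.5, 1.9) to (0.8, 4.0), a distance of √(1.7² + 2.1²) ≈ 2.7.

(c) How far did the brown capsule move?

0.9

The brown capsule moved from about (6.2, 5.8) to (7.1, 5.5), a distance of √(0.9² + 0.3²) ≈ 0.9.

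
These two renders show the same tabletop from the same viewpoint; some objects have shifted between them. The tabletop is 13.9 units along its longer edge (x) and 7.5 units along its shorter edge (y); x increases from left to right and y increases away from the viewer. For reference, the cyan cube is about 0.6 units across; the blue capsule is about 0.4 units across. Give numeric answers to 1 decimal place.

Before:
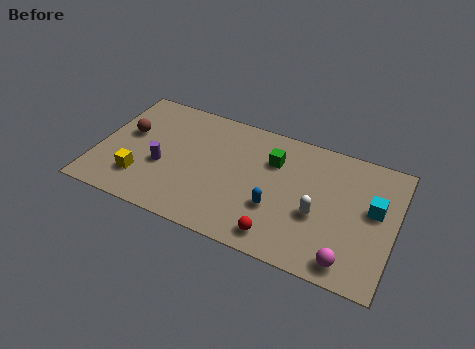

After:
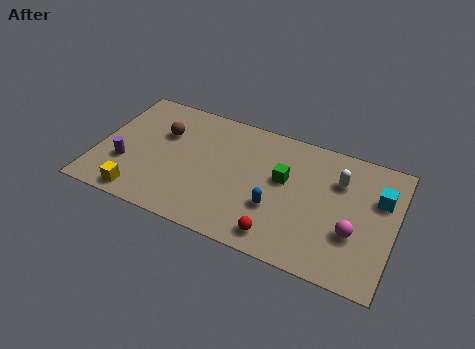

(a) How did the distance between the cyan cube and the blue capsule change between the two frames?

+0.5

They were about 4.7 units apart before and 5.2 after — 0.5 units further apart.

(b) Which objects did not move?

the red sphere and the blue capsule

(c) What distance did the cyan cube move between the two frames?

0.7

From (12.9, 4.3) to (13.1, 5.0), the cyan cube covered √(0.2² + 0.7²) ≈ 0.7 units.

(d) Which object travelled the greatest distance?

the white capsule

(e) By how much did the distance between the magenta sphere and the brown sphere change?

-1.7

Before: roughly 11.2 units apart; after: 9.5. That's 1.7 units closer together.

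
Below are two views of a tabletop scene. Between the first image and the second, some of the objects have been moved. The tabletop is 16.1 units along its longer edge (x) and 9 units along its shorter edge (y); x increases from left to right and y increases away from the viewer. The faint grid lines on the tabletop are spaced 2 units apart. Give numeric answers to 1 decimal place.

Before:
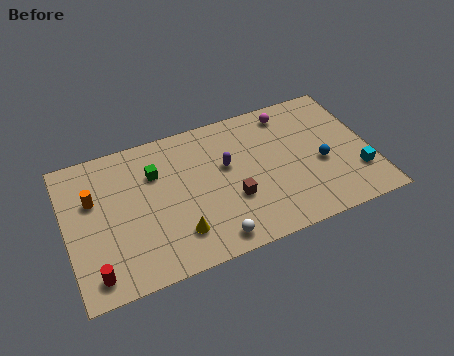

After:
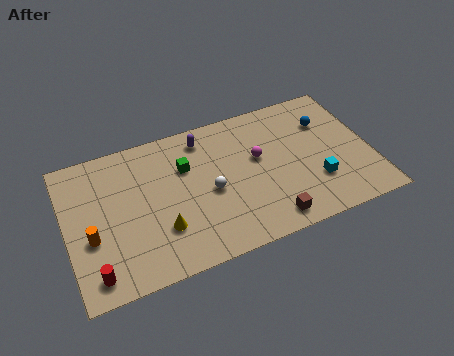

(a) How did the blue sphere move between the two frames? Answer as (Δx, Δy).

(0.6, 2.6)

From the two frames, the blue sphere sits at roughly (13.4, 3.8) before and (14.0, 6.4) after.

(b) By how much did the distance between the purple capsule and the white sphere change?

-1.0

Before: roughly 4.5 units apart; after: 3.5. That's 1.0 units closer together.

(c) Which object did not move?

the red cylinder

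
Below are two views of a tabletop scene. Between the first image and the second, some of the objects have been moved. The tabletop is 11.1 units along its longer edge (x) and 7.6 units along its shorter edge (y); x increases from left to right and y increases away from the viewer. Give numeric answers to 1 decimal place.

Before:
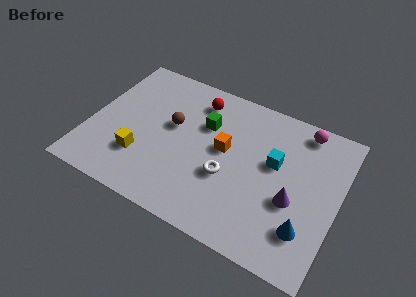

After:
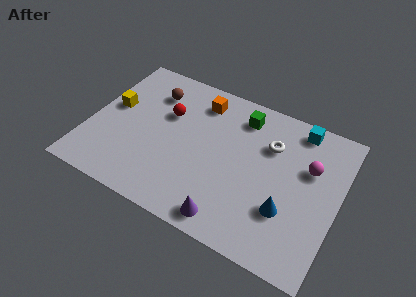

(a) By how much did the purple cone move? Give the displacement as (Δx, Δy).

(-2.5, -2.1)

The purple cone was at about (9.2, 3.0) and moved to about (6.7, 0.9).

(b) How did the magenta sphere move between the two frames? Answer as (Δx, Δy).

(0.5, -1.8)

The magenta sphere was at about (9.2, 6.7) and moved to about (9.7, 4.9).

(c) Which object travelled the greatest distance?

the purple cone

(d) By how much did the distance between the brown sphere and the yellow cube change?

-0.3

The distance was about 2.5 in the first image and 2.2 in the second, so they moved 0.3 units closer together.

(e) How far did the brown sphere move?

1.8

The brown sphere moved from about (3.6, 4.4) to (2.5, 5.8), a distance of √(1.1² + 1.4²) ≈ 1.8.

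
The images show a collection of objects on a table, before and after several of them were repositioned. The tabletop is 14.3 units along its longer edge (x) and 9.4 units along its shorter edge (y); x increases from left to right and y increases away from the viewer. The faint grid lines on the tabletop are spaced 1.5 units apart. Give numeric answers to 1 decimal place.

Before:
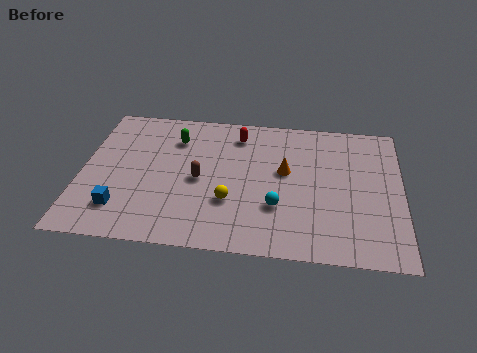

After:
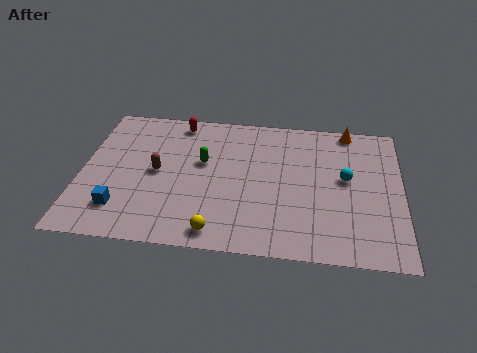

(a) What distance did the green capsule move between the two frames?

2.0

From (4.1, 7.1) to (5.4, 5.6), the green capsule covered √(1.3² + 1.5²) ≈ 2.0 units.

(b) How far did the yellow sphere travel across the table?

2.1

The yellow sphere moved from about (6.7, 3.1) to (6.2, 1.1), a distance of √(0.5² + 2.0²) ≈ 2.1.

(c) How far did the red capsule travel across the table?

2.8

The red capsule was near (6.9, 7.7) before and (4.2, 8.3) after, so it travelled √(2.7² + 0.6²) ≈ 2.8 units.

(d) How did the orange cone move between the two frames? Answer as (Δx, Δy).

(2.8, 3.2)

From the two frames, the orange cone sits at roughly (9.1, 5.4) before and (11.9, 8.6) after.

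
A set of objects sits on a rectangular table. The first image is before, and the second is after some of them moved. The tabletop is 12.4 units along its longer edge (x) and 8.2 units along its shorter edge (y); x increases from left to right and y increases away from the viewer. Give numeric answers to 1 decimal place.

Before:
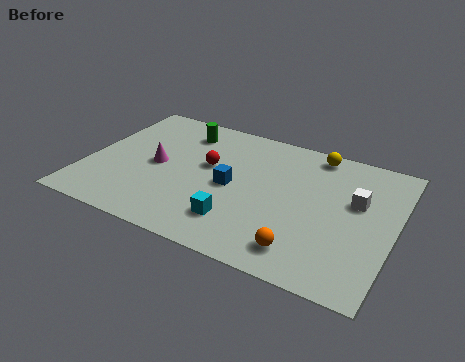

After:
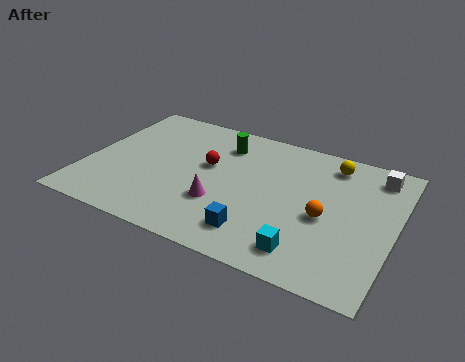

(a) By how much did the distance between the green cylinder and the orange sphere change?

-2.3

They were about 7.6 units apart before and 5.3 after — 2.3 units closer together.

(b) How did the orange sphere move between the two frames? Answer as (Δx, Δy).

(0.6, 2.2)

From the two frames, the orange sphere sits at roughly (9.1, 1.4) before and (9.7, 3.6) after.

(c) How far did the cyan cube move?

2.8

The cyan cube was near (6.4, 1.9) before and (9.2, 1.4) after, so it travelled √(2.8² + 0.5²) ≈ 2.8 units.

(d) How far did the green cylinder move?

1.7

From (3.5, 6.6) to (5.2, 6.4), the green cylinder covered √(1.7² + 0.2²) ≈ 1.7 units.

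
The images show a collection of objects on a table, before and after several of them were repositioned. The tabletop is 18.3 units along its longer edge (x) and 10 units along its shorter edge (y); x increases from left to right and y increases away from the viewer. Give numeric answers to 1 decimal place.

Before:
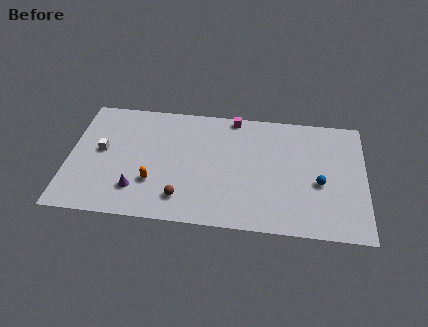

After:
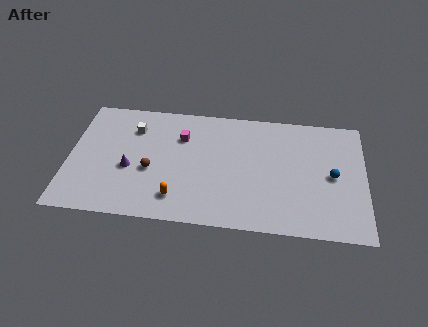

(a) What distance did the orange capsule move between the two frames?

1.9

The orange capsule moved from about (5.3, 3.1) to (6.8, 2.0), a distance of √(1.5² + 1.1²) ≈ 1.9.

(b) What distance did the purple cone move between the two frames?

1.8

From (4.3, 2.4) to (3.8, 4.1), the purple cone covered √(0.5² + 1.7²) ≈ 1.8 units.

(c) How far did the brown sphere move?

2.9

The brown sphere moved from about (7.1, 2.0) to (5.1, 4.1), a distance of √(2.0² + 2.1²) ≈ 2.9.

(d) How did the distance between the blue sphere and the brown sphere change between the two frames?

+2.5

They were about 8.7 units apart before and 11.2 after — 2.5 units further apart.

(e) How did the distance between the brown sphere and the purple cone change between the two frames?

-1.5

Before: roughly 2.8 units apart; after: 1.3. That's 1.5 units closer together.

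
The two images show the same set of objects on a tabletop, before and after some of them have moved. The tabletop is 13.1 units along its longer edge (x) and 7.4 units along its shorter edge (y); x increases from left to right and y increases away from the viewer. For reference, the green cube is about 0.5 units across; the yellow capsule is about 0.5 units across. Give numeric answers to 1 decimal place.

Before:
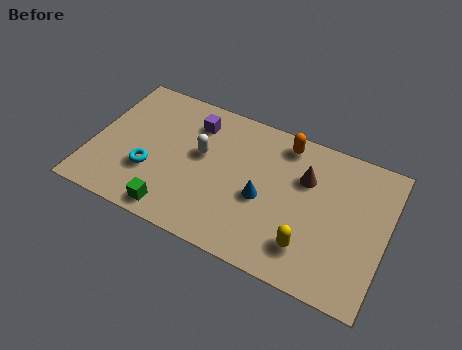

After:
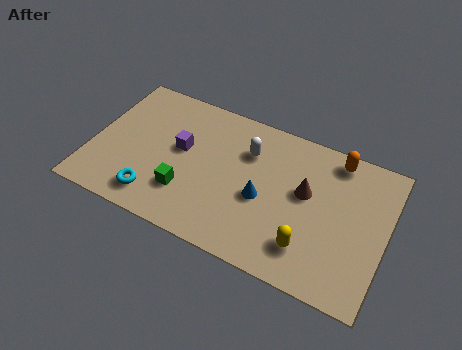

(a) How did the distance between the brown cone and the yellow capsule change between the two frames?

-0.7

The distance was about 3.3 in the first image and 2.6 in the second, so they moved 0.7 units closer together.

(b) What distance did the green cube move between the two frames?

1.3

The green cube was near (4.0, 0.9) before and (4.4, 2.1) after, so it travelled √(0.4² + 1.2²) ≈ 1.3 units.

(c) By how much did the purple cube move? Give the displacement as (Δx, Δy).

(-0.4, -1.6)

From the two frames, the purple cube sits at roughly (4.3, 5.8) before and (3.9, 4.2) after.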